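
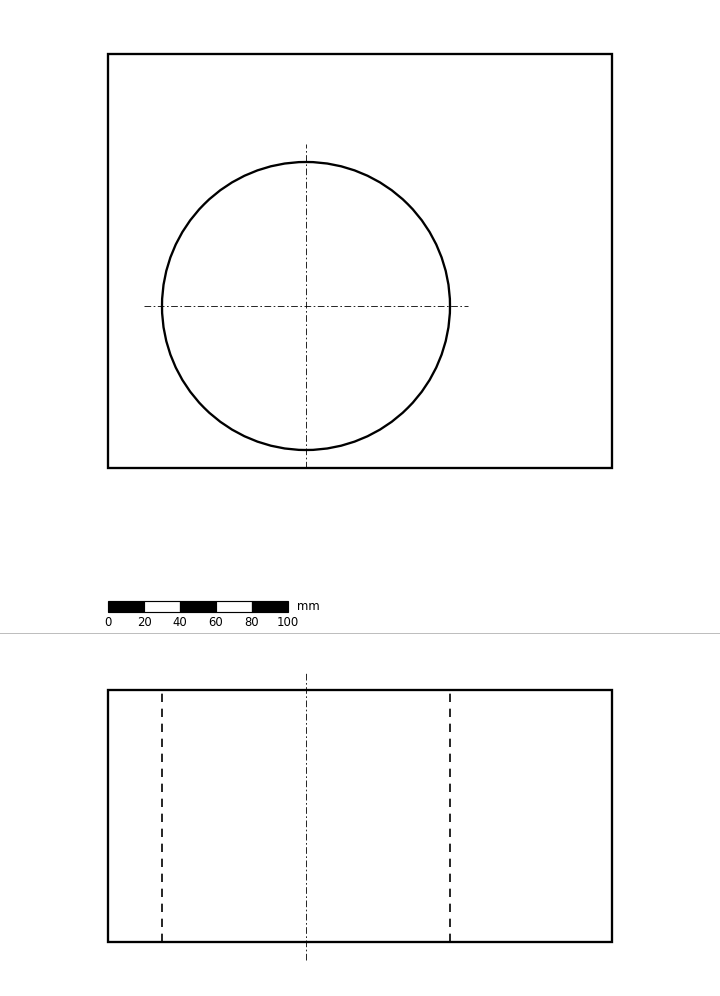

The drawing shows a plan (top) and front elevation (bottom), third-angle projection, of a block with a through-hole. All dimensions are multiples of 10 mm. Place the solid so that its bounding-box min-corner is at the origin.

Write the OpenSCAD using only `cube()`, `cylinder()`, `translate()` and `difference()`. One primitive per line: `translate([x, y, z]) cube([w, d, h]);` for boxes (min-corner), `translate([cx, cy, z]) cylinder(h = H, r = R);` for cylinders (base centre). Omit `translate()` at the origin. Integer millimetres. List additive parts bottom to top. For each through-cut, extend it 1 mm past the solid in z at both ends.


difference() {
  cube([280, 230, 140]);
  translate([110, 90, -1]) cylinder(h = 142, r = 80);
}


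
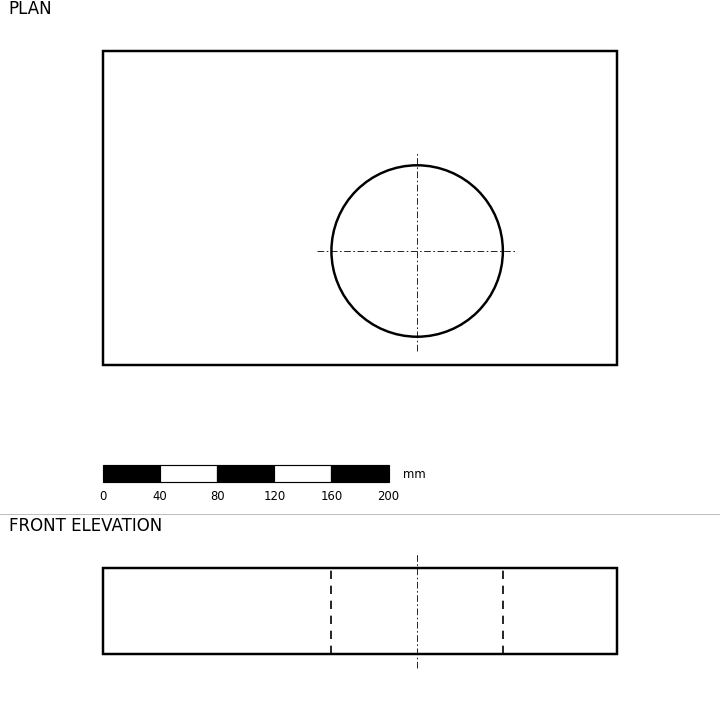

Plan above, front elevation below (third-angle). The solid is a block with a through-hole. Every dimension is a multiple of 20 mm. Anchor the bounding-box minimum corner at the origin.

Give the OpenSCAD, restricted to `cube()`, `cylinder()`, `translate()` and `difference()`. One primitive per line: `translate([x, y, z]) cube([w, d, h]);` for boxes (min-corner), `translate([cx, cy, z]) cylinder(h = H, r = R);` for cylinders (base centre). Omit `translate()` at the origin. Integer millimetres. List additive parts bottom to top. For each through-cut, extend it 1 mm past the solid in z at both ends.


difference() {
  cube([360, 220, 60]);
  translate([220, 80, -1]) cylinder(h = 62, r = 60);
}


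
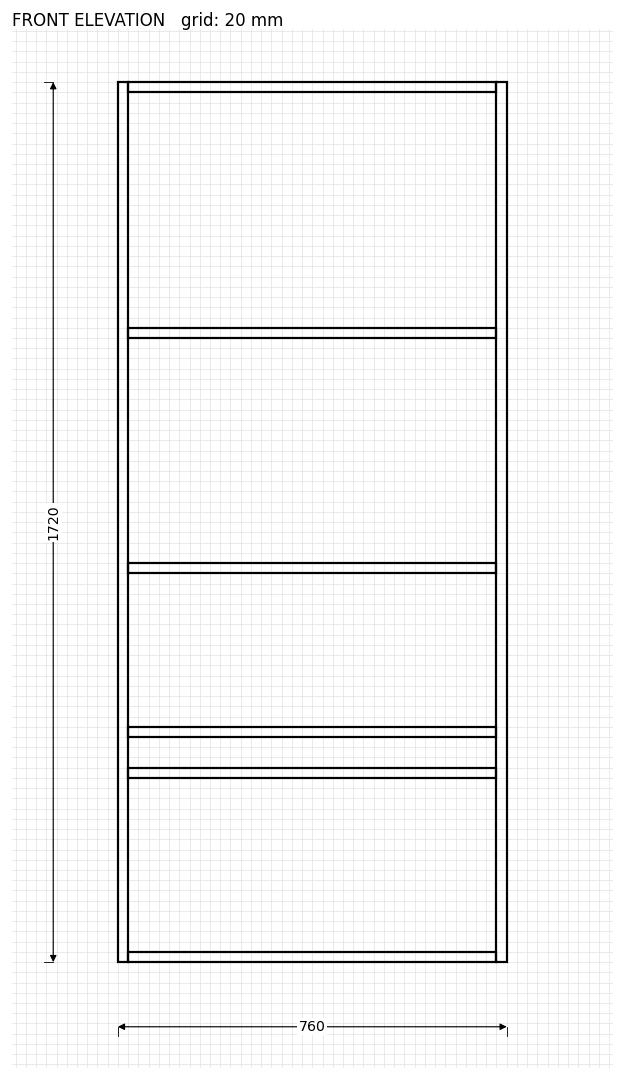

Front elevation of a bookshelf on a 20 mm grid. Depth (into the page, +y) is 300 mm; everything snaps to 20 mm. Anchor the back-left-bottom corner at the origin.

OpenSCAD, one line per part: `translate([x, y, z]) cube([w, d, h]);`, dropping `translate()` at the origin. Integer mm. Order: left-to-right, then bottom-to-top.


cube([20, 300, 1720]);
translate([20, 0, 0]) cube([720, 300, 20]);
translate([20, 0, 360]) cube([720, 300, 20]);
translate([20, 0, 440]) cube([720, 300, 20]);
translate([20, 0, 760]) cube([720, 300, 20]);
translate([20, 0, 1220]) cube([720, 300, 20]);
translate([20, 0, 1700]) cube([720, 300, 20]);
translate([740, 0, 0]) cube([20, 300, 1720]);


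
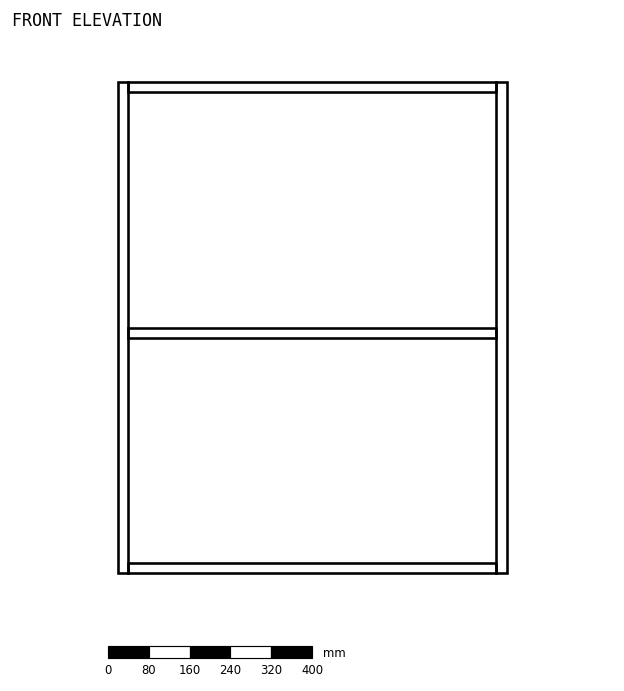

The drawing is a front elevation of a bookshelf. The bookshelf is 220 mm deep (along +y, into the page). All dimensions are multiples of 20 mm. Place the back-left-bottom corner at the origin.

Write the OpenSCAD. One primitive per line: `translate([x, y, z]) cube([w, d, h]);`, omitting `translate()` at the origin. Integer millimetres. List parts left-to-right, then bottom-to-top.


cube([20, 220, 960]);
translate([20, 0, 0]) cube([720, 220, 20]);
translate([20, 0, 460]) cube([720, 220, 20]);
translate([20, 0, 940]) cube([720, 220, 20]);
translate([740, 0, 0]) cube([20, 220, 960]);


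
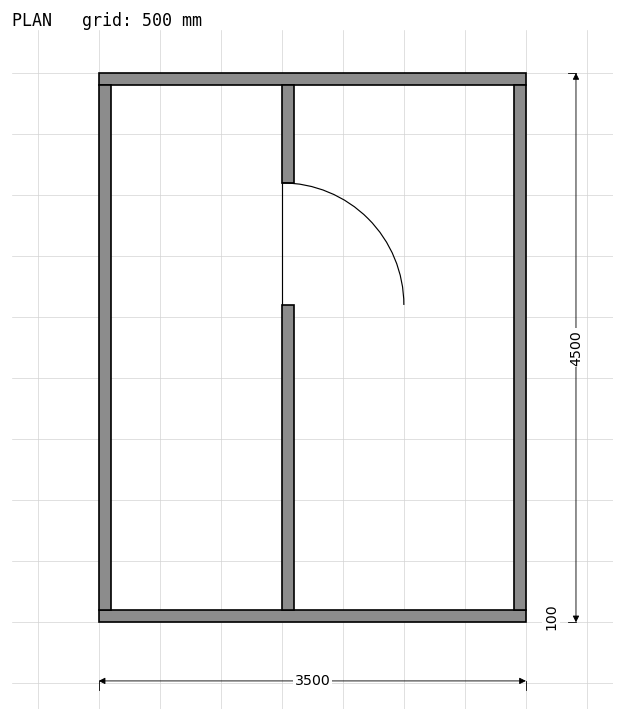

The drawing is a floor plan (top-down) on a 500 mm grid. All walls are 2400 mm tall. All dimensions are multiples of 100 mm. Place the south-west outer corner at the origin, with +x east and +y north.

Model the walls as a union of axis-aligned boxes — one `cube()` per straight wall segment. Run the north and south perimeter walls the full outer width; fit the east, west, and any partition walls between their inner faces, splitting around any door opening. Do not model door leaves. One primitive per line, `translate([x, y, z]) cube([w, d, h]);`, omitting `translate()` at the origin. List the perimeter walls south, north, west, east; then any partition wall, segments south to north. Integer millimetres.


cube([3500, 100, 2400]);
translate([0, 4400, 0]) cube([3500, 100, 2400]);
translate([0, 100, 0]) cube([100, 4300, 2400]);
translate([3400, 100, 0]) cube([100, 4300, 2400]);
translate([1500, 100, 0]) cube([100, 2500, 2400]);
translate([1500, 3600, 0]) cube([100, 800, 2400]);


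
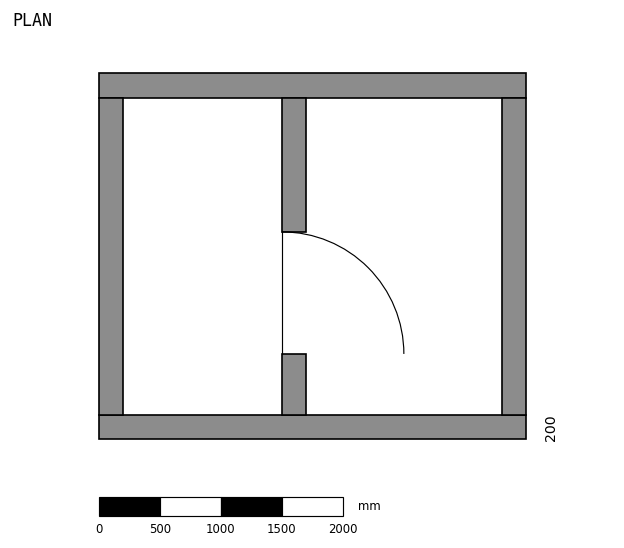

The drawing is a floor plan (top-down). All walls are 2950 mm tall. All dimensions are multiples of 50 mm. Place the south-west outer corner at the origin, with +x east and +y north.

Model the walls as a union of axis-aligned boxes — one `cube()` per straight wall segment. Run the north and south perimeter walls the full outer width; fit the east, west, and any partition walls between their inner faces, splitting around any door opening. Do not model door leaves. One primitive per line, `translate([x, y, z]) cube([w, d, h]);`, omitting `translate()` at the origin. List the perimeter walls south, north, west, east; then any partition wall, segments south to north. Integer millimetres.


cube([3500, 200, 2950]);
translate([0, 2800, 0]) cube([3500, 200, 2950]);
translate([0, 200, 0]) cube([200, 2600, 2950]);
translate([3300, 200, 0]) cube([200, 2600, 2950]);
translate([1500, 200, 0]) cube([200, 500, 2950]);
translate([1500, 1700, 0]) cube([200, 1100, 2950]);


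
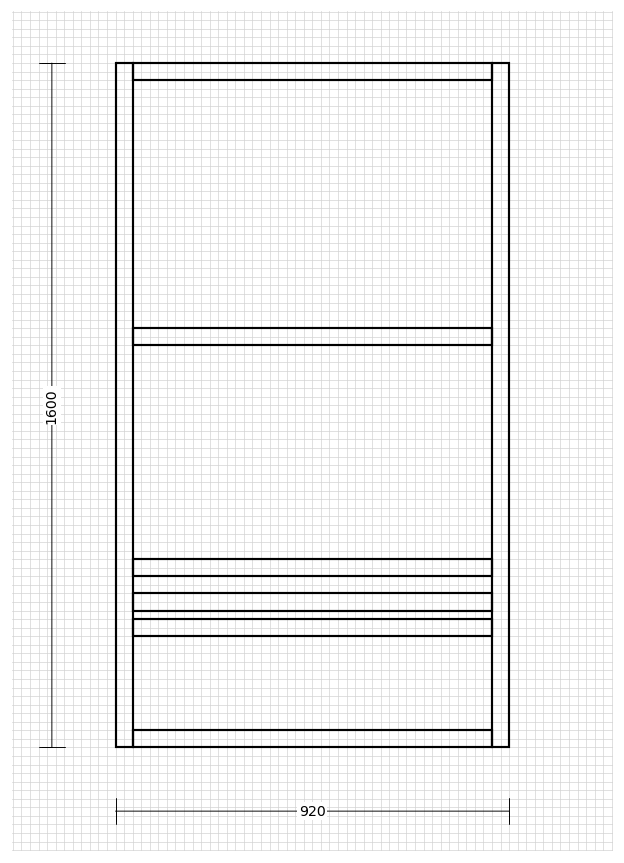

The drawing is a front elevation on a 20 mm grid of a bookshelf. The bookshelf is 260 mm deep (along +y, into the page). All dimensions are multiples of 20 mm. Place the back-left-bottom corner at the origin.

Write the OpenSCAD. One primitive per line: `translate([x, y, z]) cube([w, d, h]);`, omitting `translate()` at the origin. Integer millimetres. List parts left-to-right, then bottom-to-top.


cube([40, 260, 1600]);
translate([40, 0, 0]) cube([840, 260, 40]);
translate([40, 0, 260]) cube([840, 260, 40]);
translate([40, 0, 320]) cube([840, 260, 40]);
translate([40, 0, 400]) cube([840, 260, 40]);
translate([40, 0, 940]) cube([840, 260, 40]);
translate([40, 0, 1560]) cube([840, 260, 40]);
translate([880, 0, 0]) cube([40, 260, 1600]);


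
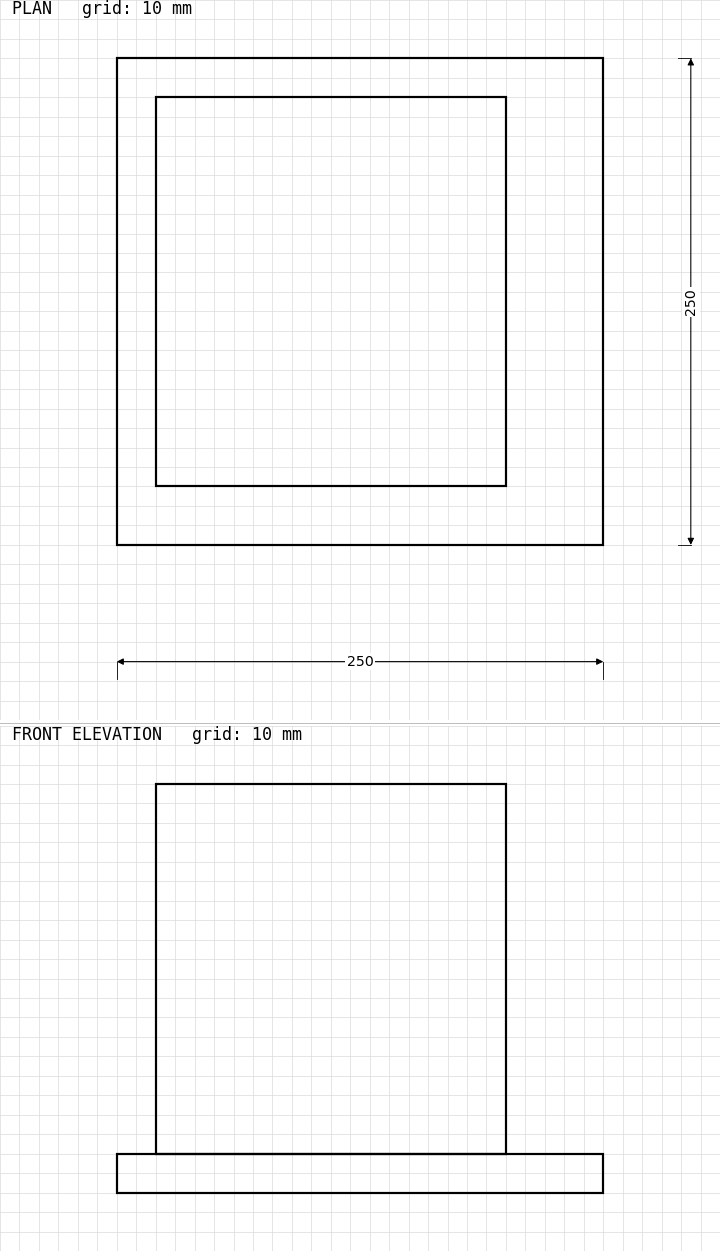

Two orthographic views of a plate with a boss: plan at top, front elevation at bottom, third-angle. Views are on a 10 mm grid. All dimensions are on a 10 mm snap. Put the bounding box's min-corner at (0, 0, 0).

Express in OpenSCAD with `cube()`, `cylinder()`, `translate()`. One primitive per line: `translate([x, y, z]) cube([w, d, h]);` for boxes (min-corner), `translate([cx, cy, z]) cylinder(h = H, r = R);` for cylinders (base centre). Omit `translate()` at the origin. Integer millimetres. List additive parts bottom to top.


cube([250, 250, 20]);
translate([20, 30, 20]) cube([180, 200, 190]);


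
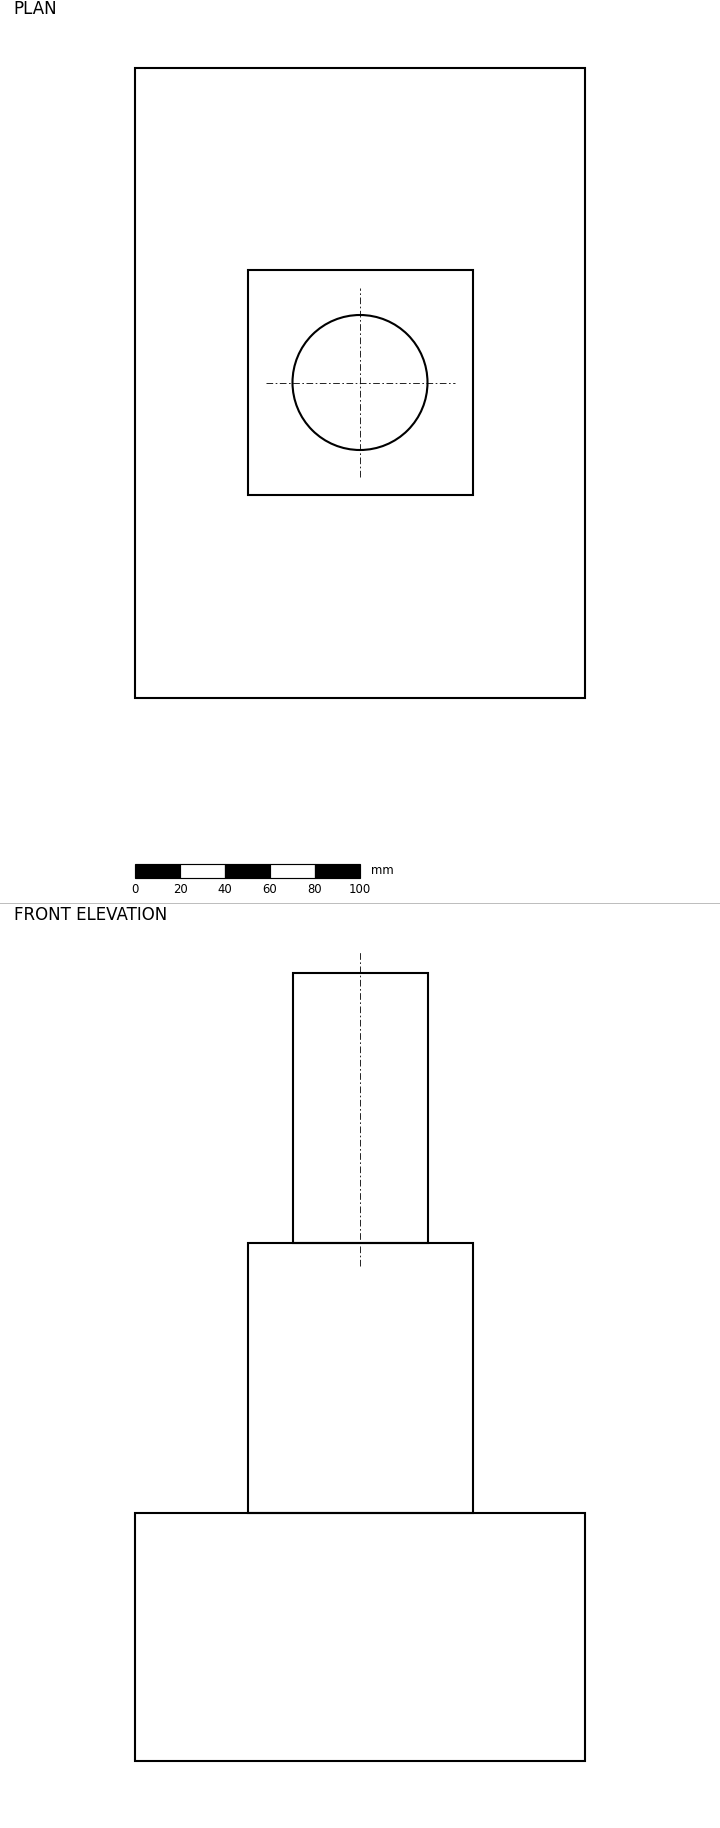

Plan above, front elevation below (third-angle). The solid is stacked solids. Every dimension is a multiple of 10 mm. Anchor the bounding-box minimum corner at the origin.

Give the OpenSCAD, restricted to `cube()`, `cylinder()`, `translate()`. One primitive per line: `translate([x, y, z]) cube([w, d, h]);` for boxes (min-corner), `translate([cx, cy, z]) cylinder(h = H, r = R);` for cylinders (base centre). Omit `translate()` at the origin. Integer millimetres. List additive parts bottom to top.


cube([200, 280, 110]);
translate([50, 90, 110]) cube([100, 100, 120]);
translate([100, 140, 230]) cylinder(h = 120, r = 30);


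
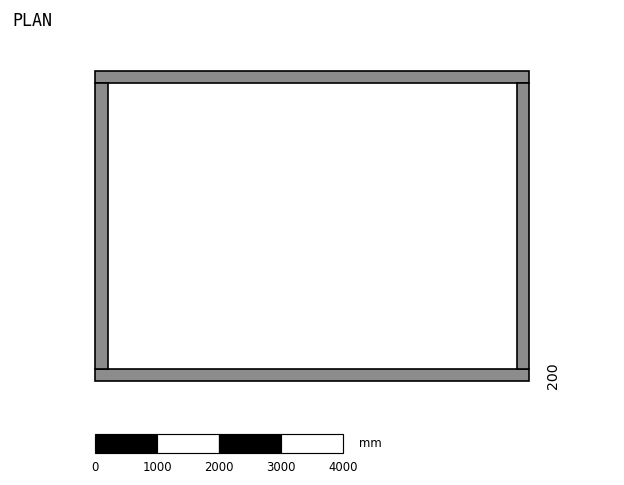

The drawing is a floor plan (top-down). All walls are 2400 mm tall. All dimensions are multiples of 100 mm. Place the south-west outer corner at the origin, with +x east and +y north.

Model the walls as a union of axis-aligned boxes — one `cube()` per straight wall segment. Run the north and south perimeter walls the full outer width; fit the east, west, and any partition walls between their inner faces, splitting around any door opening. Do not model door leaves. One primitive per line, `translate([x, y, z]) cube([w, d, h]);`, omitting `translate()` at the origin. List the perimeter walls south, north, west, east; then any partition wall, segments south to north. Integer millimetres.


cube([7000, 200, 2400]);
translate([0, 4800, 0]) cube([7000, 200, 2400]);
translate([0, 200, 0]) cube([200, 4600, 2400]);
translate([6800, 200, 0]) cube([200, 4600, 2400]);


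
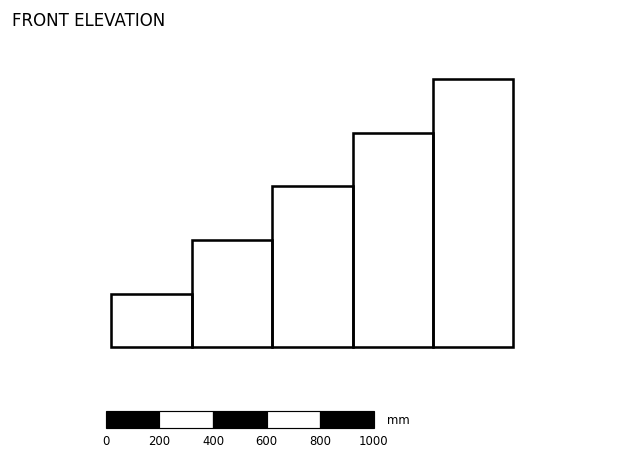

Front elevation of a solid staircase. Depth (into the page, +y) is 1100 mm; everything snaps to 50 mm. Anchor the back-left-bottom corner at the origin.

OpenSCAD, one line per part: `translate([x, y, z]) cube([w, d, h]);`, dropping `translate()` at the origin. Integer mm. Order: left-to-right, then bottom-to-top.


cube([300, 1100, 200]);
translate([300, 0, 0]) cube([300, 1100, 400]);
translate([600, 0, 0]) cube([300, 1100, 600]);
translate([900, 0, 0]) cube([300, 1100, 800]);
translate([1200, 0, 0]) cube([300, 1100, 1000]);


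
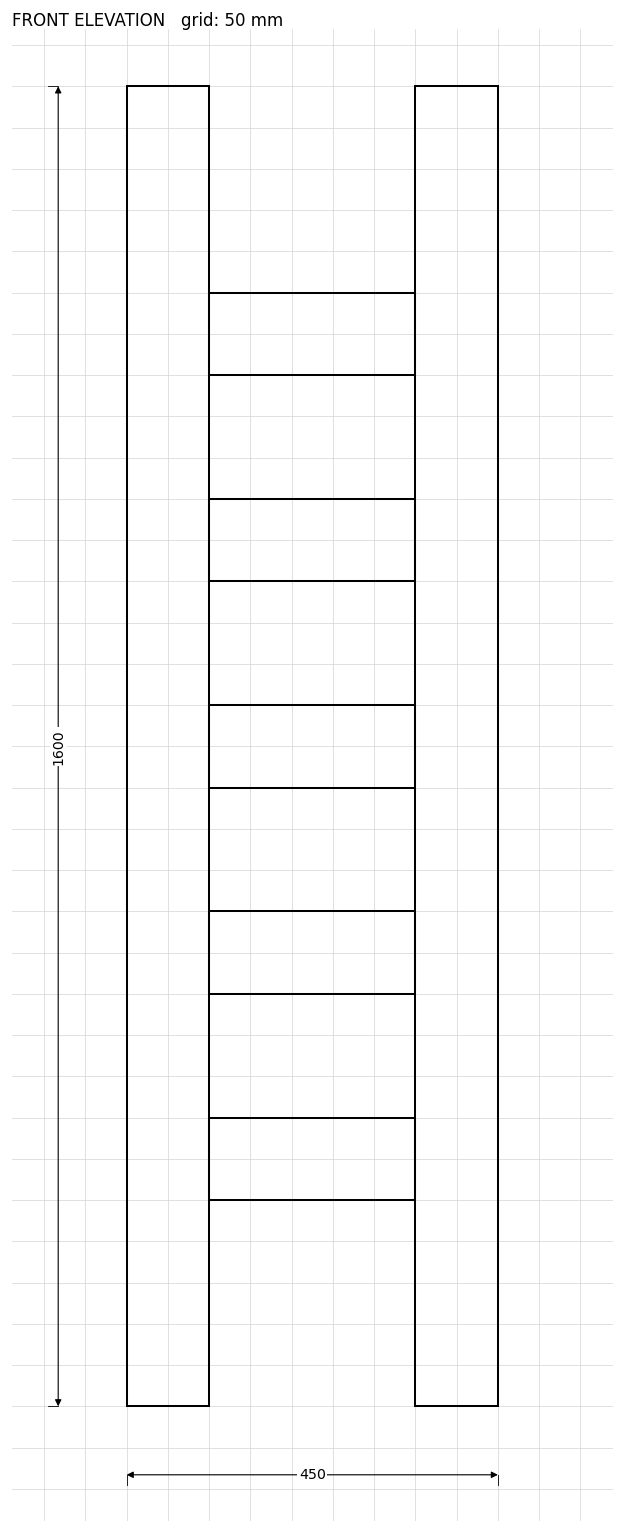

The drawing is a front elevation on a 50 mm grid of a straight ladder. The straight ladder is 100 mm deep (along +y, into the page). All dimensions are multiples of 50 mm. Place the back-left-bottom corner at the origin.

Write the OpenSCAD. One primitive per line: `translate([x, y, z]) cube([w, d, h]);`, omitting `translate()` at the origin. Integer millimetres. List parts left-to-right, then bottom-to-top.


cube([100, 100, 1600]);
translate([100, 0, 250]) cube([250, 100, 100]);
translate([100, 0, 500]) cube([250, 100, 100]);
translate([100, 0, 750]) cube([250, 100, 100]);
translate([100, 0, 1000]) cube([250, 100, 100]);
translate([100, 0, 1250]) cube([250, 100, 100]);
translate([350, 0, 0]) cube([100, 100, 1600]);


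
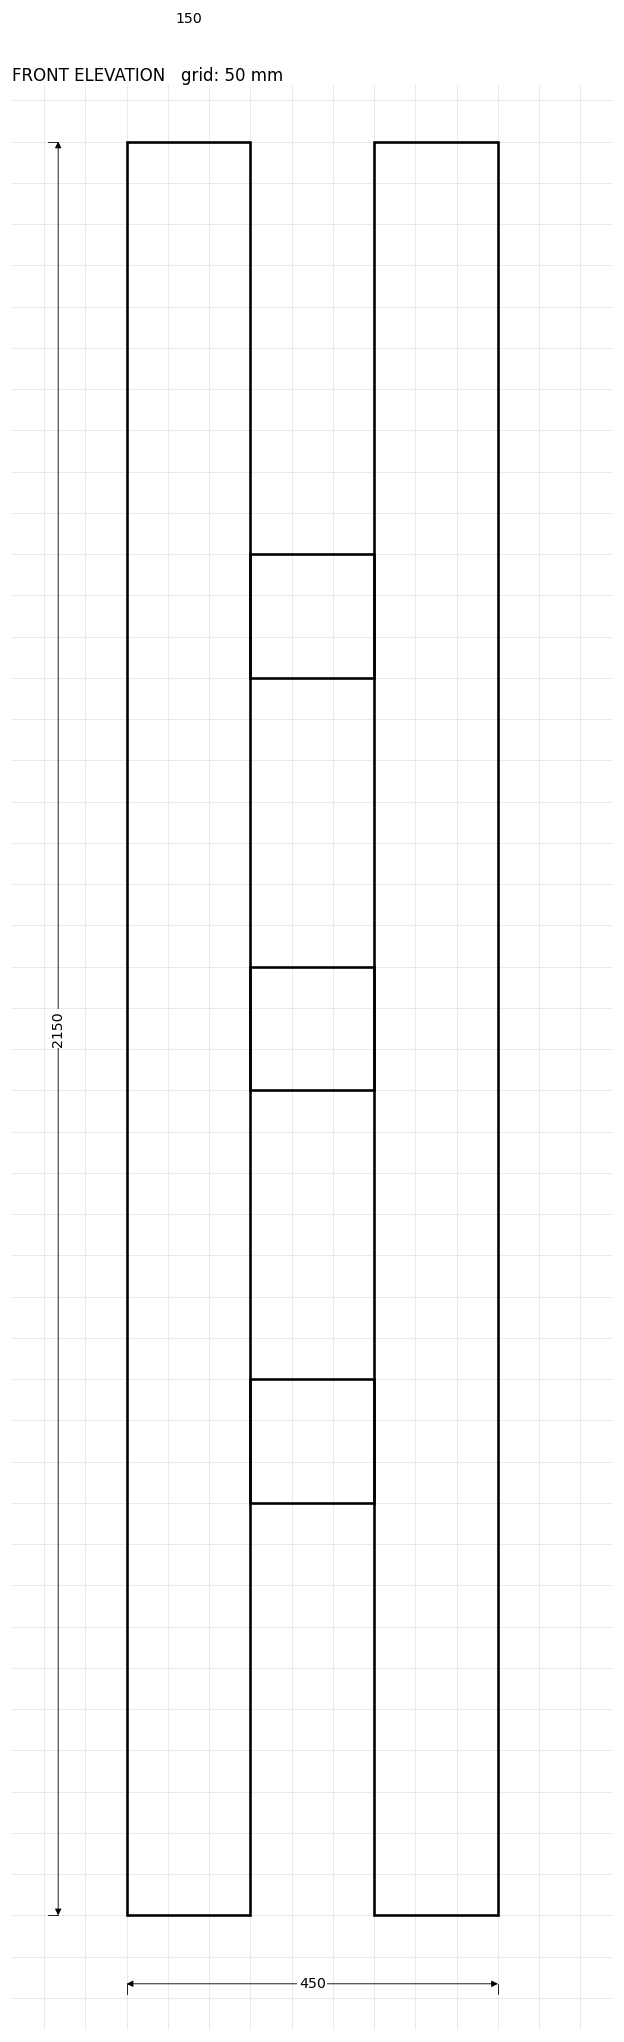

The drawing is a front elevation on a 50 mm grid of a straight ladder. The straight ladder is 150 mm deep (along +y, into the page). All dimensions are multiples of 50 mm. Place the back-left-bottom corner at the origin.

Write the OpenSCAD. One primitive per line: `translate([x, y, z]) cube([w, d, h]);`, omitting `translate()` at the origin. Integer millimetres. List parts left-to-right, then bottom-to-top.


cube([150, 150, 2150]);
translate([150, 0, 500]) cube([150, 150, 150]);
translate([150, 0, 1000]) cube([150, 150, 150]);
translate([150, 0, 1500]) cube([150, 150, 150]);
translate([300, 0, 0]) cube([150, 150, 2150]);


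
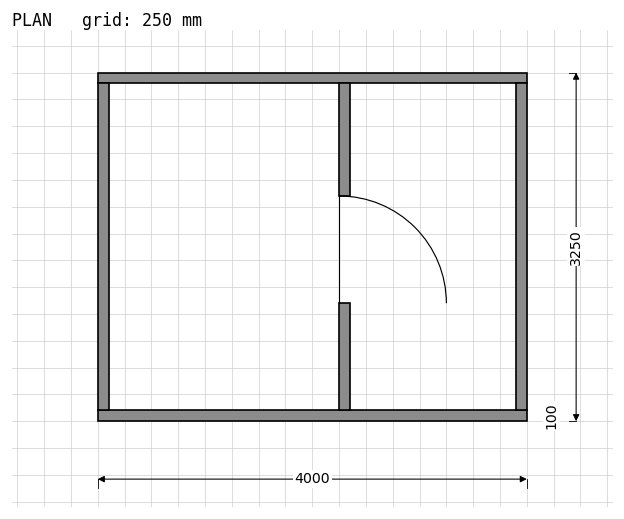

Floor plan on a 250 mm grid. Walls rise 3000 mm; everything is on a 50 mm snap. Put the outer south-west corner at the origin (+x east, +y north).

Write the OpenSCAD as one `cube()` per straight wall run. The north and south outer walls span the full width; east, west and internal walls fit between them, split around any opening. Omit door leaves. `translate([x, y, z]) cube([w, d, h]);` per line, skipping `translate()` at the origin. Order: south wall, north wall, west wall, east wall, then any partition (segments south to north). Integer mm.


cube([4000, 100, 3000]);
translate([0, 3150, 0]) cube([4000, 100, 3000]);
translate([0, 100, 0]) cube([100, 3050, 3000]);
translate([3900, 100, 0]) cube([100, 3050, 3000]);
translate([2250, 100, 0]) cube([100, 1000, 3000]);
translate([2250, 2100, 0]) cube([100, 1050, 3000]);


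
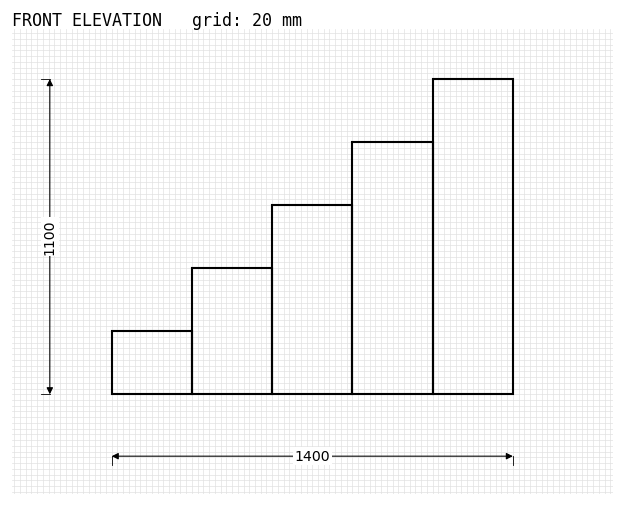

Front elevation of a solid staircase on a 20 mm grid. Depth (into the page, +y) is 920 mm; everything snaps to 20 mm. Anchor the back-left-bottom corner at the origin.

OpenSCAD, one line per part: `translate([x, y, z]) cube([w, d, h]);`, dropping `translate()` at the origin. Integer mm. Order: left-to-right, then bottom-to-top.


cube([280, 920, 220]);
translate([280, 0, 0]) cube([280, 920, 440]);
translate([560, 0, 0]) cube([280, 920, 660]);
translate([840, 0, 0]) cube([280, 920, 880]);
translate([1120, 0, 0]) cube([280, 920, 1100]);


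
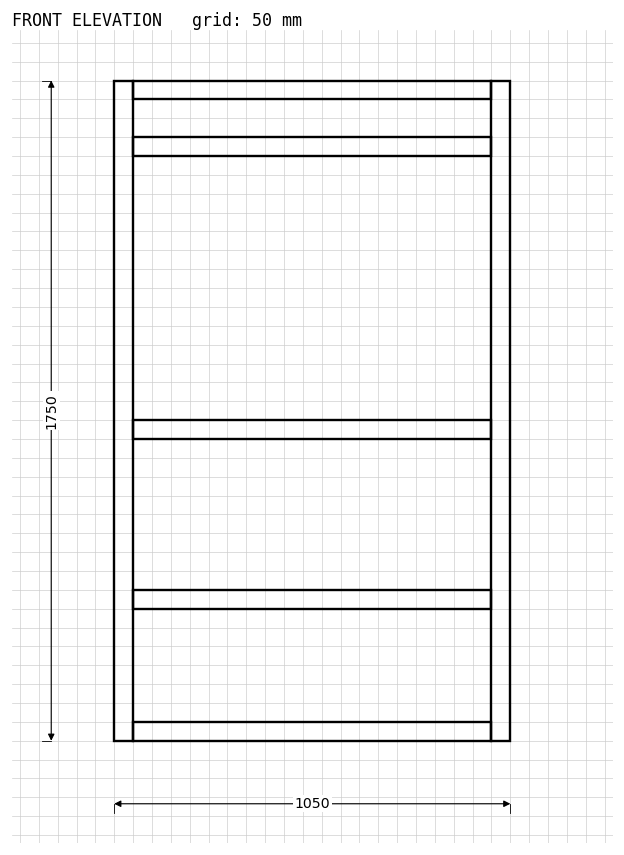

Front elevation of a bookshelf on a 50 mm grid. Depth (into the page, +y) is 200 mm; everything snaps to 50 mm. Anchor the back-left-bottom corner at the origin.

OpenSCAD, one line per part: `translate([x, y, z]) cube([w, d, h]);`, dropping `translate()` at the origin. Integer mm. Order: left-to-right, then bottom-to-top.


cube([50, 200, 1750]);
translate([50, 0, 0]) cube([950, 200, 50]);
translate([50, 0, 350]) cube([950, 200, 50]);
translate([50, 0, 800]) cube([950, 200, 50]);
translate([50, 0, 1550]) cube([950, 200, 50]);
translate([50, 0, 1700]) cube([950, 200, 50]);
translate([1000, 0, 0]) cube([50, 200, 1750]);


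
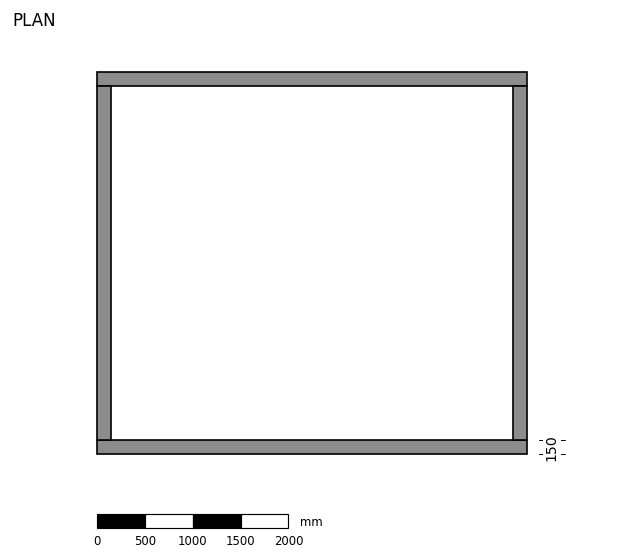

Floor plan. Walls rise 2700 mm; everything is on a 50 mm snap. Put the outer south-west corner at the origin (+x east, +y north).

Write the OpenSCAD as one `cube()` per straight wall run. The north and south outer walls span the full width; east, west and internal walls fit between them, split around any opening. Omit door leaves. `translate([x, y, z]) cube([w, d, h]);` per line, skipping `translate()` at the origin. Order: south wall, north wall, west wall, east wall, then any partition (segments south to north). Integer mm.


cube([4500, 150, 2700]);
translate([0, 3850, 0]) cube([4500, 150, 2700]);
translate([0, 150, 0]) cube([150, 3700, 2700]);
translate([4350, 150, 0]) cube([150, 3700, 2700]);


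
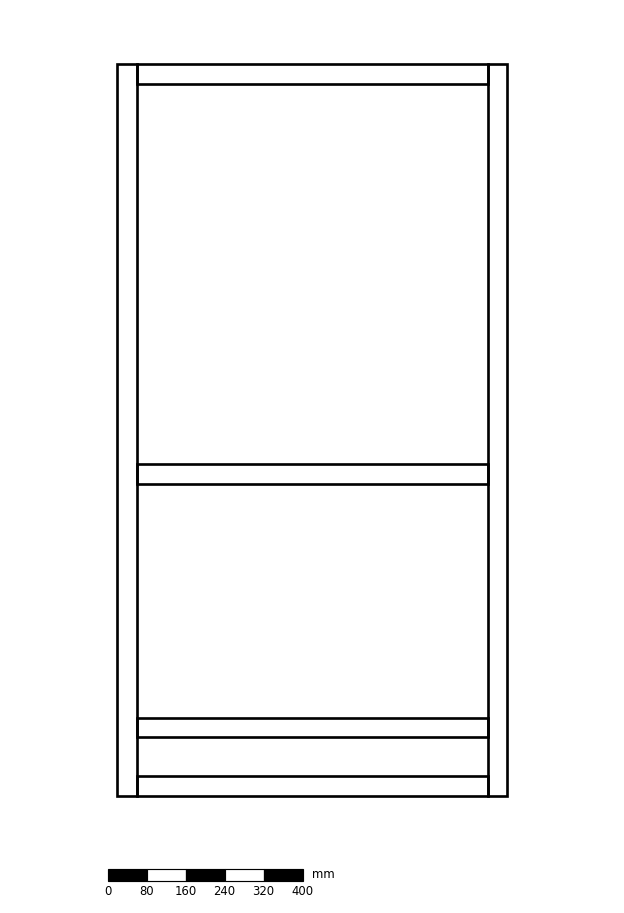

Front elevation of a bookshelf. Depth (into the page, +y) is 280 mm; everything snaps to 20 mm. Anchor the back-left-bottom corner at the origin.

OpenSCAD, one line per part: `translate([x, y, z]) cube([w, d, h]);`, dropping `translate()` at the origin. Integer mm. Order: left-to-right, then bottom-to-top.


cube([40, 280, 1500]);
translate([40, 0, 0]) cube([720, 280, 40]);
translate([40, 0, 120]) cube([720, 280, 40]);
translate([40, 0, 640]) cube([720, 280, 40]);
translate([40, 0, 1460]) cube([720, 280, 40]);
translate([760, 0, 0]) cube([40, 280, 1500]);


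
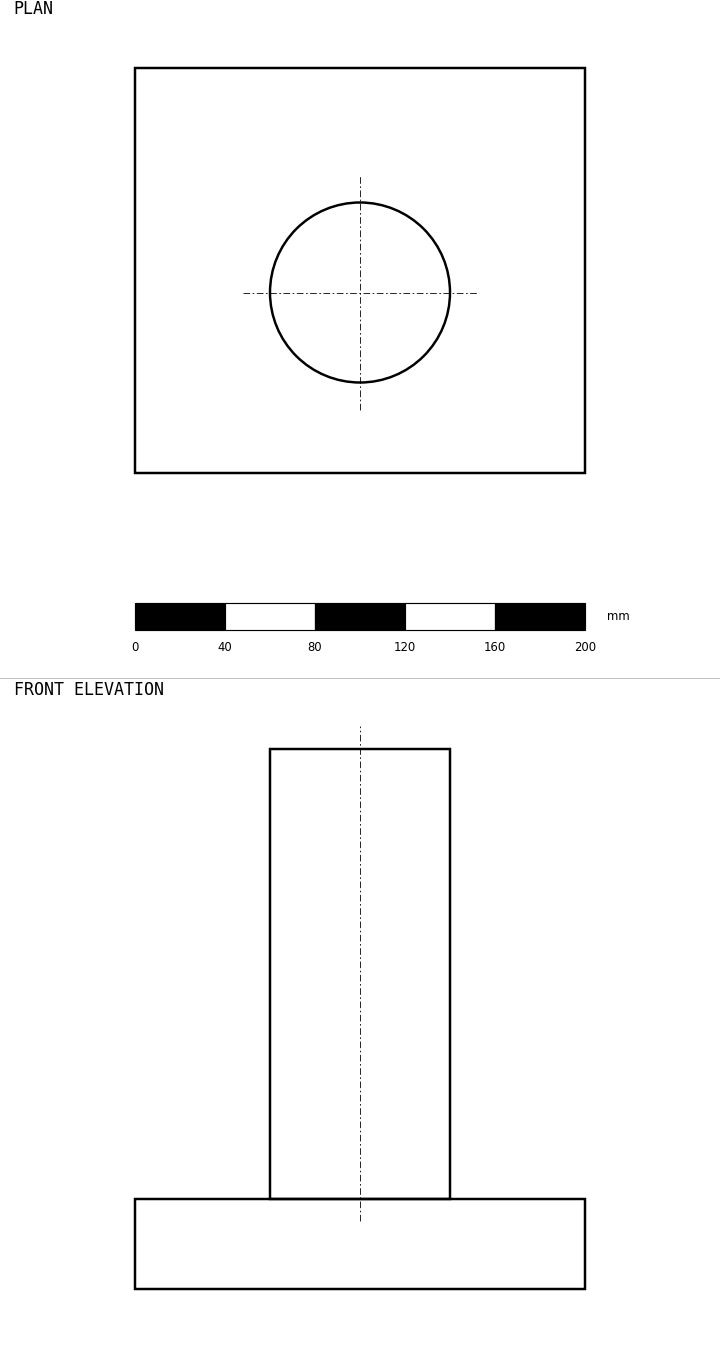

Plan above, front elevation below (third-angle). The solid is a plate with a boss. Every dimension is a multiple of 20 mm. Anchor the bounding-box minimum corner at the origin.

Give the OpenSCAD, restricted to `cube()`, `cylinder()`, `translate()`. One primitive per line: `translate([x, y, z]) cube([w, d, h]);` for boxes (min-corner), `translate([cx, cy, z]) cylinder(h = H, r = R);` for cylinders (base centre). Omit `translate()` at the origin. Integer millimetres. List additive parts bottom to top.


cube([200, 180, 40]);
translate([100, 80, 40]) cylinder(h = 200, r = 40);


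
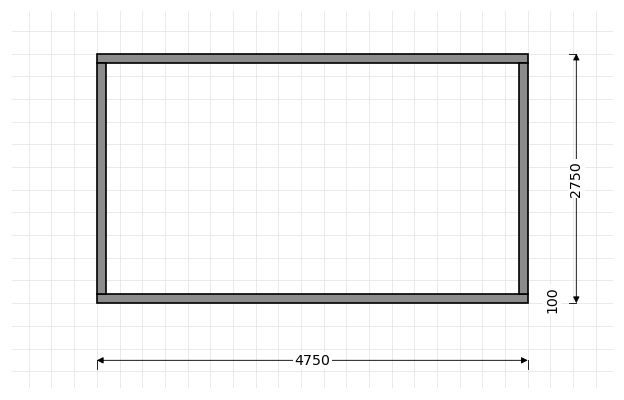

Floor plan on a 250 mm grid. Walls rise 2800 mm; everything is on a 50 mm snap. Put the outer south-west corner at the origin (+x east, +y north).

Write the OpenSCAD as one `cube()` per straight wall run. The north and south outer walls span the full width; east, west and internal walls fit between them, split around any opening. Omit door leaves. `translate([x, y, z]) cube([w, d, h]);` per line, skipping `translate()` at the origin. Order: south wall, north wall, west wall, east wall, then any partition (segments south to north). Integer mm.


cube([4750, 100, 2800]);
translate([0, 2650, 0]) cube([4750, 100, 2800]);
translate([0, 100, 0]) cube([100, 2550, 2800]);
translate([4650, 100, 0]) cube([100, 2550, 2800]);


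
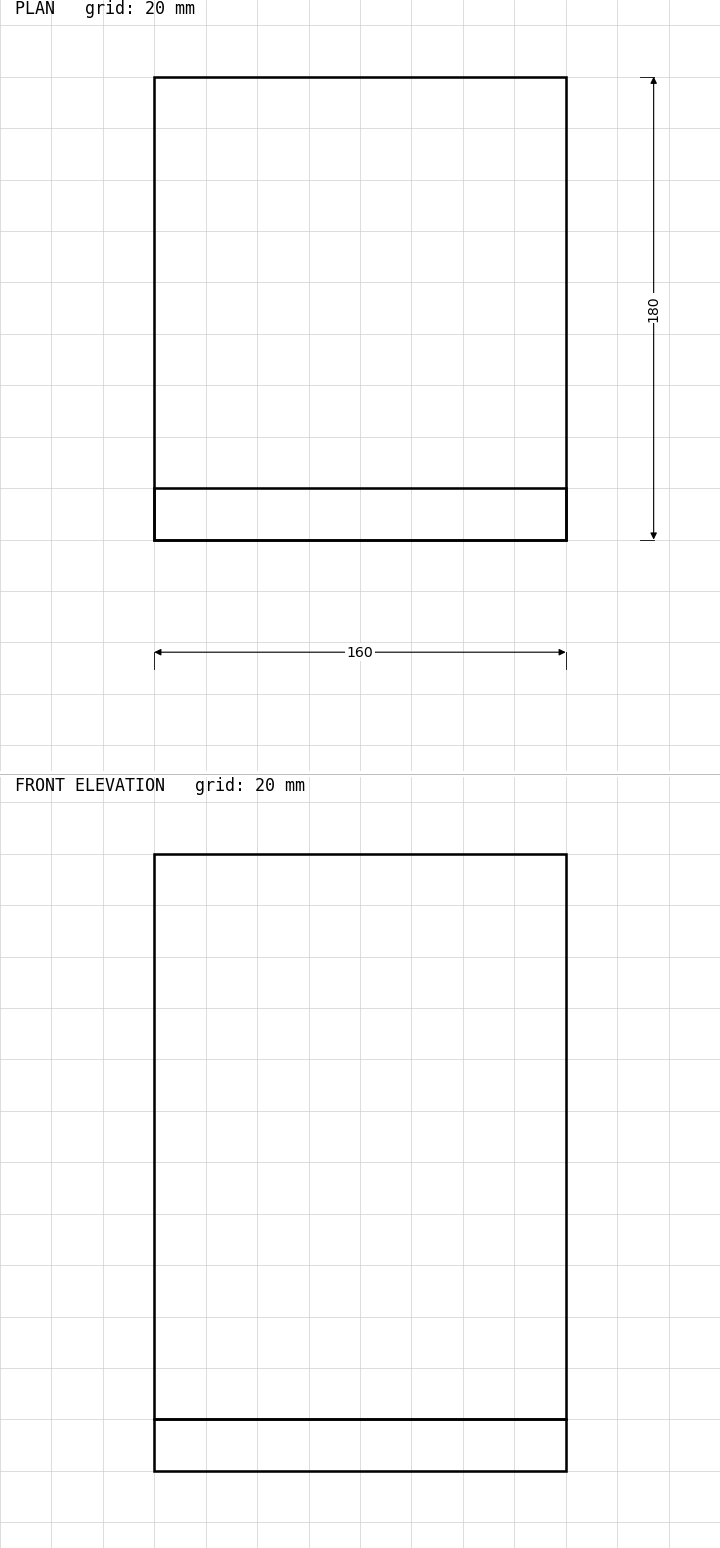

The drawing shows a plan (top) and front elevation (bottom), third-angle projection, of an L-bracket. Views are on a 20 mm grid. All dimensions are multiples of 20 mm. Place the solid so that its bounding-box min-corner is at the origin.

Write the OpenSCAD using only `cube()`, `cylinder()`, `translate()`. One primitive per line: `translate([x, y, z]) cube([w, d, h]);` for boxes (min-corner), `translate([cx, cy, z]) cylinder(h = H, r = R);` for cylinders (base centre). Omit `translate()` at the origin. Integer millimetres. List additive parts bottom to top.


cube([160, 180, 20]);
translate([0, 0, 20]) cube([160, 20, 220]);


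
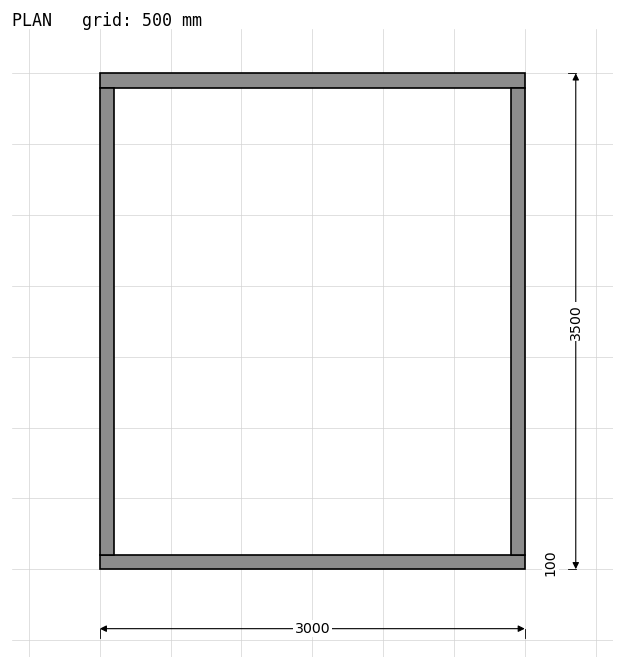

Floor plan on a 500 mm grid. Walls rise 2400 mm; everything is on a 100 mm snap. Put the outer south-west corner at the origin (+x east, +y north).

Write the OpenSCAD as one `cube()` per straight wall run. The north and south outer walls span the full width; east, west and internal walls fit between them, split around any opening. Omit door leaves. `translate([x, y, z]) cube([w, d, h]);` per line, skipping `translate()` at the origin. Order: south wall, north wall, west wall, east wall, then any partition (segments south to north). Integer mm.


cube([3000, 100, 2400]);
translate([0, 3400, 0]) cube([3000, 100, 2400]);
translate([0, 100, 0]) cube([100, 3300, 2400]);
translate([2900, 100, 0]) cube([100, 3300, 2400]);


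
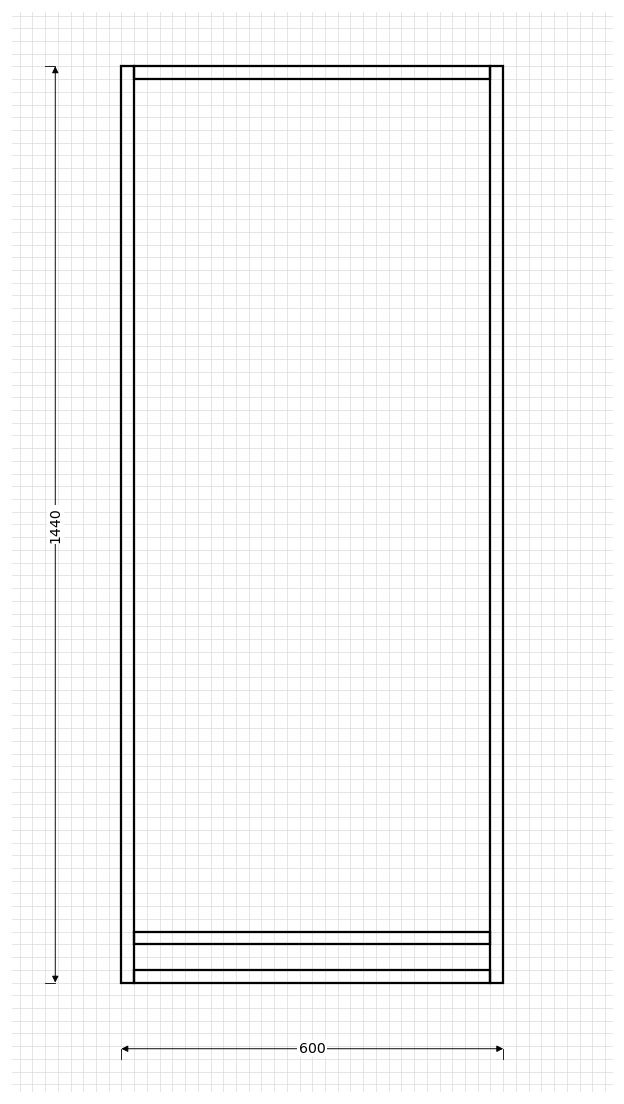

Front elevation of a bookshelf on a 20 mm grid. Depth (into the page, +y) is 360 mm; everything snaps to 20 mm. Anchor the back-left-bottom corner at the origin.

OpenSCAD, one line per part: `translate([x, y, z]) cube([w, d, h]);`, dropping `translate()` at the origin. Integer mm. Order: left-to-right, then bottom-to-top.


cube([20, 360, 1440]);
translate([20, 0, 0]) cube([560, 360, 20]);
translate([20, 0, 60]) cube([560, 360, 20]);
translate([20, 0, 1420]) cube([560, 360, 20]);
translate([580, 0, 0]) cube([20, 360, 1440]);


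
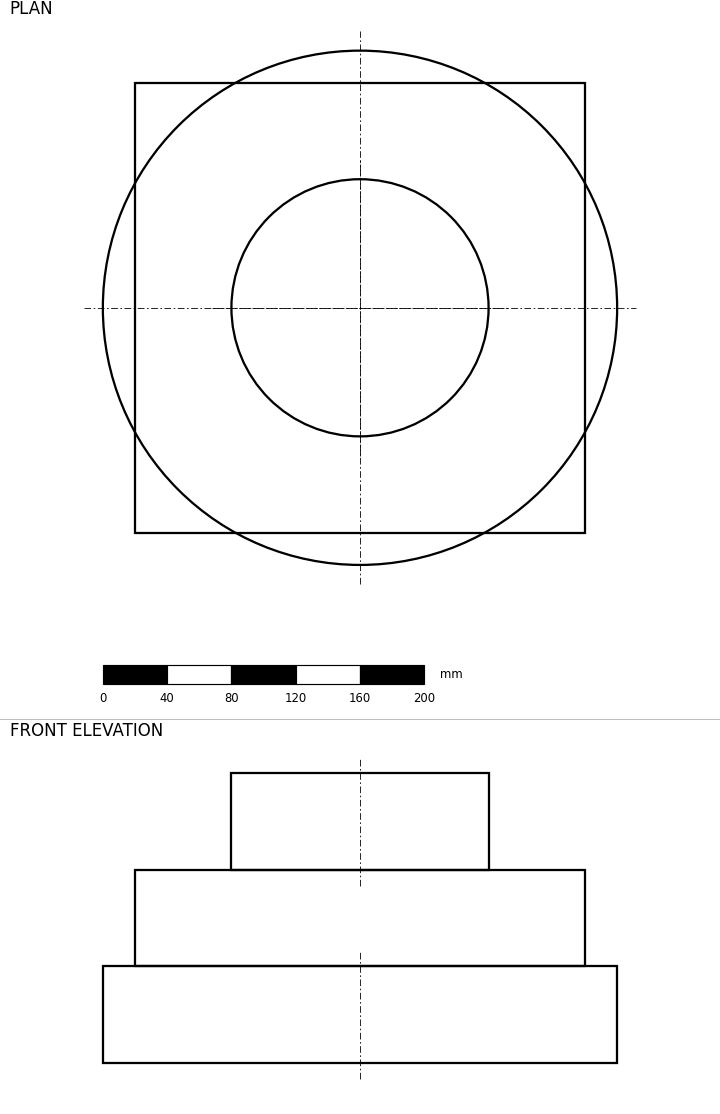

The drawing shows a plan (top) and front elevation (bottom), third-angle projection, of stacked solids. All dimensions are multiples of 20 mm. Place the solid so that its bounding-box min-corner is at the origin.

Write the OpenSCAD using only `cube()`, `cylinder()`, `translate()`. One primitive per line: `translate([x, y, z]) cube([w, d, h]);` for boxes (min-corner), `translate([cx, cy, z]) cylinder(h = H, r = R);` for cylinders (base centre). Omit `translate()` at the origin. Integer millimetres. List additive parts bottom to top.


translate([160, 160, 0]) cylinder(h = 60, r = 160);
translate([20, 20, 60]) cube([280, 280, 60]);
translate([160, 160, 120]) cylinder(h = 60, r = 80);


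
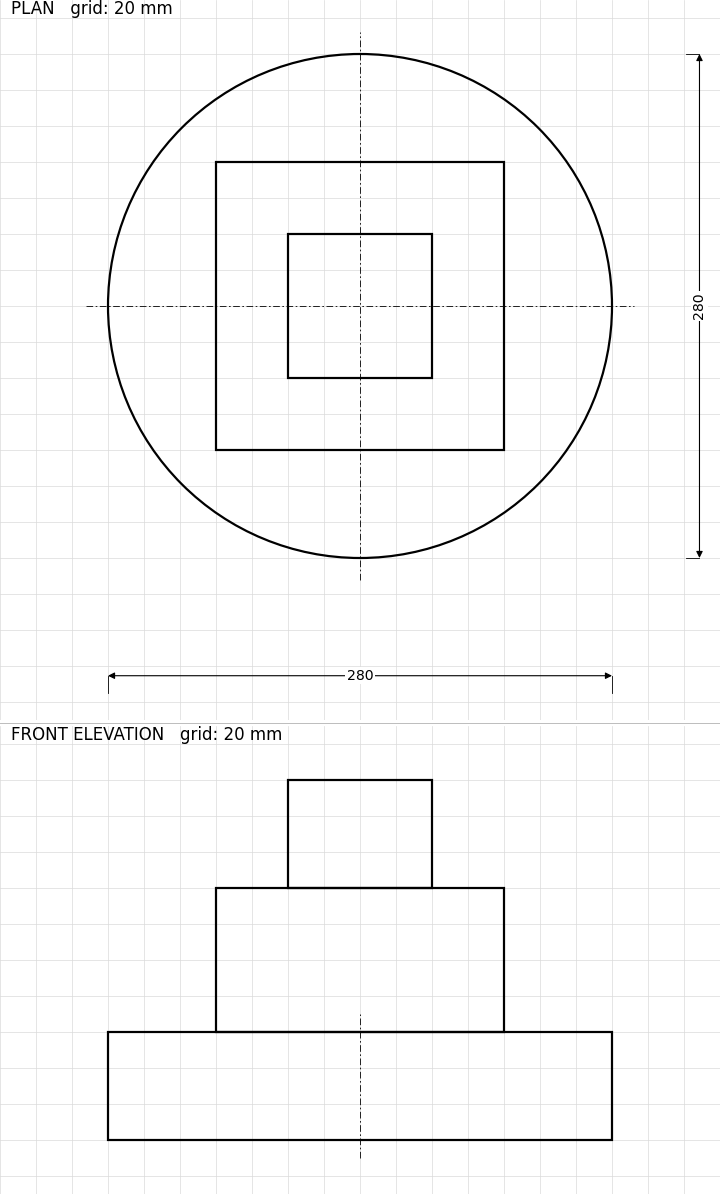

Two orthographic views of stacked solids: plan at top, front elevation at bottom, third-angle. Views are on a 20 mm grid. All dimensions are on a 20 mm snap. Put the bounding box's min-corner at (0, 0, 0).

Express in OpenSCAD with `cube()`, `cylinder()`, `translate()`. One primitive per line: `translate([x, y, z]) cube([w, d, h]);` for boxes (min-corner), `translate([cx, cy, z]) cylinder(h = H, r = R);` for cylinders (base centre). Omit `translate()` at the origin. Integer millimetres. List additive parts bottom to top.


translate([140, 140, 0]) cylinder(h = 60, r = 140);
translate([60, 60, 60]) cube([160, 160, 80]);
translate([100, 100, 140]) cube([80, 80, 60]);


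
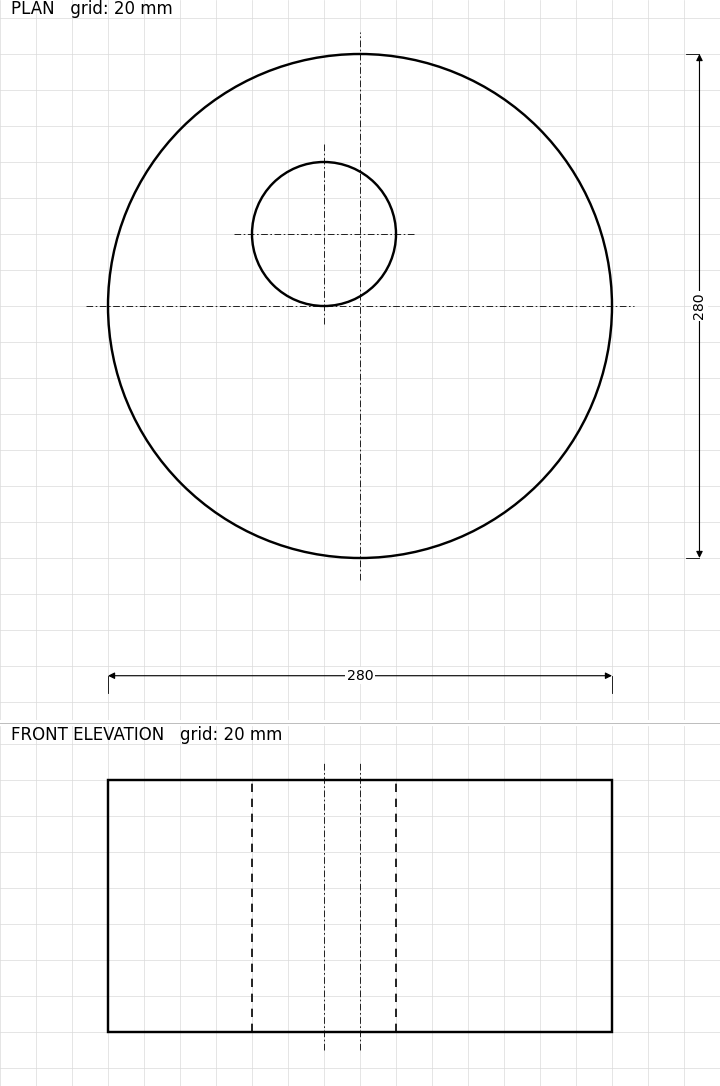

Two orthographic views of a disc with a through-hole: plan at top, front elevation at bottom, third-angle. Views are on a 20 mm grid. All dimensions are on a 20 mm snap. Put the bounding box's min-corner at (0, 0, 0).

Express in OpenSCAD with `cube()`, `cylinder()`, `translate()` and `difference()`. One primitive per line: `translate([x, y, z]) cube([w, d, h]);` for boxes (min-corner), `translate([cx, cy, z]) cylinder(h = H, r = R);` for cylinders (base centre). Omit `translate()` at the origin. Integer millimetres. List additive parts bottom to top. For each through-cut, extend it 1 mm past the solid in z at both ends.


difference() {
  translate([140, 140, 0]) cylinder(h = 140, r = 140);
  translate([120, 180, -1]) cylinder(h = 142, r = 40);
}


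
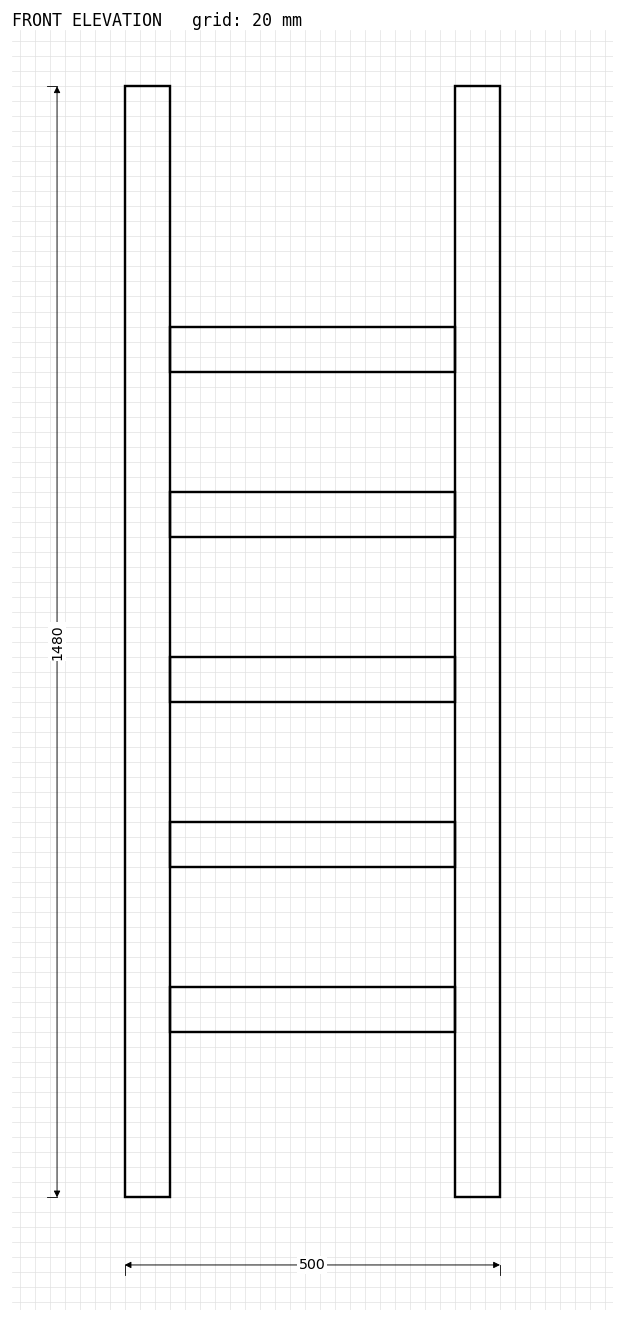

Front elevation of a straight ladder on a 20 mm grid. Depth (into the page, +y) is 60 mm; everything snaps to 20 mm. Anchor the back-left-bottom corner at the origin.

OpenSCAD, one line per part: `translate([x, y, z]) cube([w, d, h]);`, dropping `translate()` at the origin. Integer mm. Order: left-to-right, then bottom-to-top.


cube([60, 60, 1480]);
translate([60, 0, 220]) cube([380, 60, 60]);
translate([60, 0, 440]) cube([380, 60, 60]);
translate([60, 0, 660]) cube([380, 60, 60]);
translate([60, 0, 880]) cube([380, 60, 60]);
translate([60, 0, 1100]) cube([380, 60, 60]);
translate([440, 0, 0]) cube([60, 60, 1480]);


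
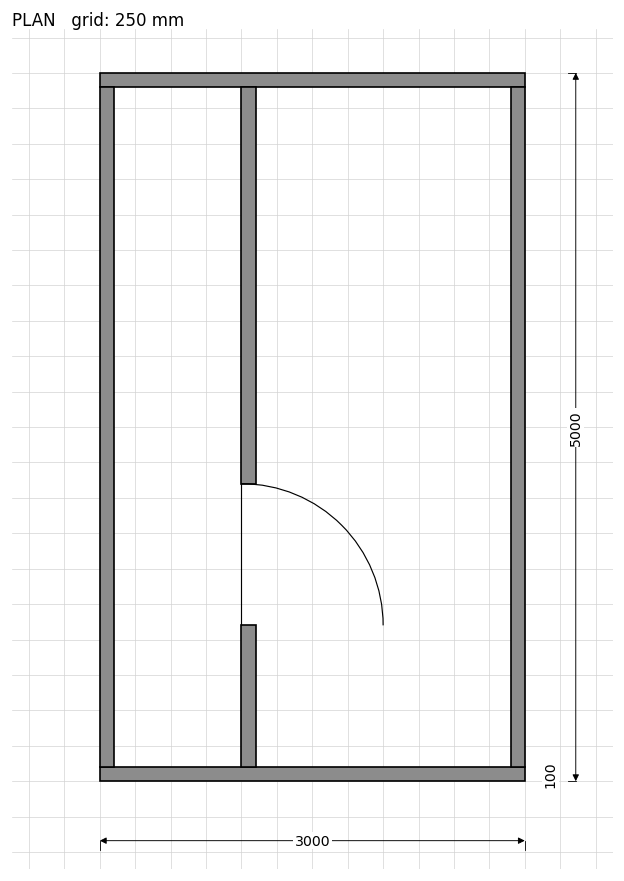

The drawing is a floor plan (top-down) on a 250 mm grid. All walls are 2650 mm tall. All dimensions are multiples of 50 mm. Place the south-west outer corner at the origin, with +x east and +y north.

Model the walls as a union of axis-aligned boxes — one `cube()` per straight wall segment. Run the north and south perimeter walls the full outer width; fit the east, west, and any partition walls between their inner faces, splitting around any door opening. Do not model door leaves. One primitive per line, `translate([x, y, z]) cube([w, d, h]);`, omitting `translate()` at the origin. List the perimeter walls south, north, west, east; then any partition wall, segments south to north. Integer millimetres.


cube([3000, 100, 2650]);
translate([0, 4900, 0]) cube([3000, 100, 2650]);
translate([0, 100, 0]) cube([100, 4800, 2650]);
translate([2900, 100, 0]) cube([100, 4800, 2650]);
translate([1000, 100, 0]) cube([100, 1000, 2650]);
translate([1000, 2100, 0]) cube([100, 2800, 2650]);


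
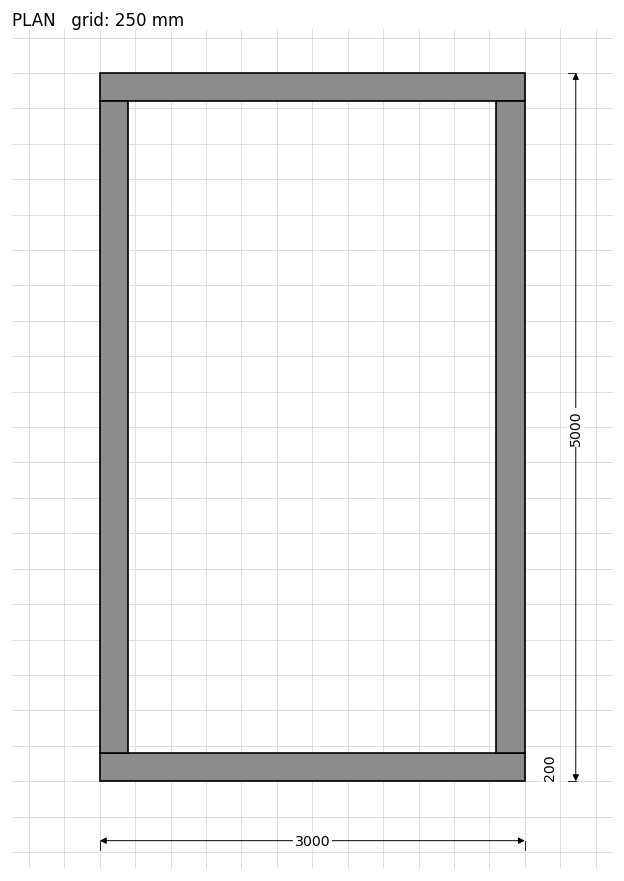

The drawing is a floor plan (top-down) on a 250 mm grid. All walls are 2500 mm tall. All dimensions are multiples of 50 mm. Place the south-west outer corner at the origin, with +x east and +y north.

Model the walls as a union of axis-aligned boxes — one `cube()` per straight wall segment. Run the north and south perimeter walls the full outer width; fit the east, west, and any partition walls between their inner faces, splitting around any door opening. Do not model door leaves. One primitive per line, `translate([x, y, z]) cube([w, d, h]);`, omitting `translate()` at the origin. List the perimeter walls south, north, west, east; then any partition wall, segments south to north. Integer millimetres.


cube([3000, 200, 2500]);
translate([0, 4800, 0]) cube([3000, 200, 2500]);
translate([0, 200, 0]) cube([200, 4600, 2500]);
translate([2800, 200, 0]) cube([200, 4600, 2500]);


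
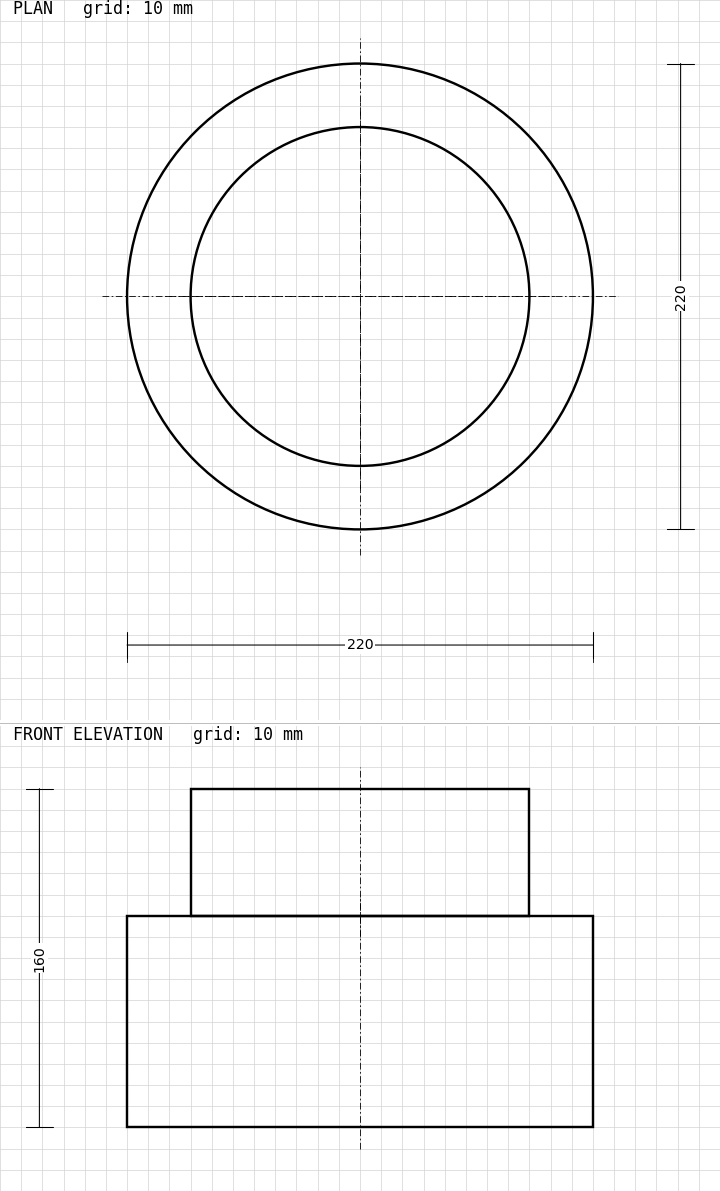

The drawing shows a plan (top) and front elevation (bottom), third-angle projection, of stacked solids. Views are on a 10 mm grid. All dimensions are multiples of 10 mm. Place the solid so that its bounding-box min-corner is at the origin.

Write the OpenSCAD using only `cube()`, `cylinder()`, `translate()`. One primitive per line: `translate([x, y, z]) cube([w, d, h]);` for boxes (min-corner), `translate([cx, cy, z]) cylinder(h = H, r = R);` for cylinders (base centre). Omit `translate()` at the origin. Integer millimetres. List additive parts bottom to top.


translate([110, 110, 0]) cylinder(h = 100, r = 110);
translate([110, 110, 100]) cylinder(h = 60, r = 80);


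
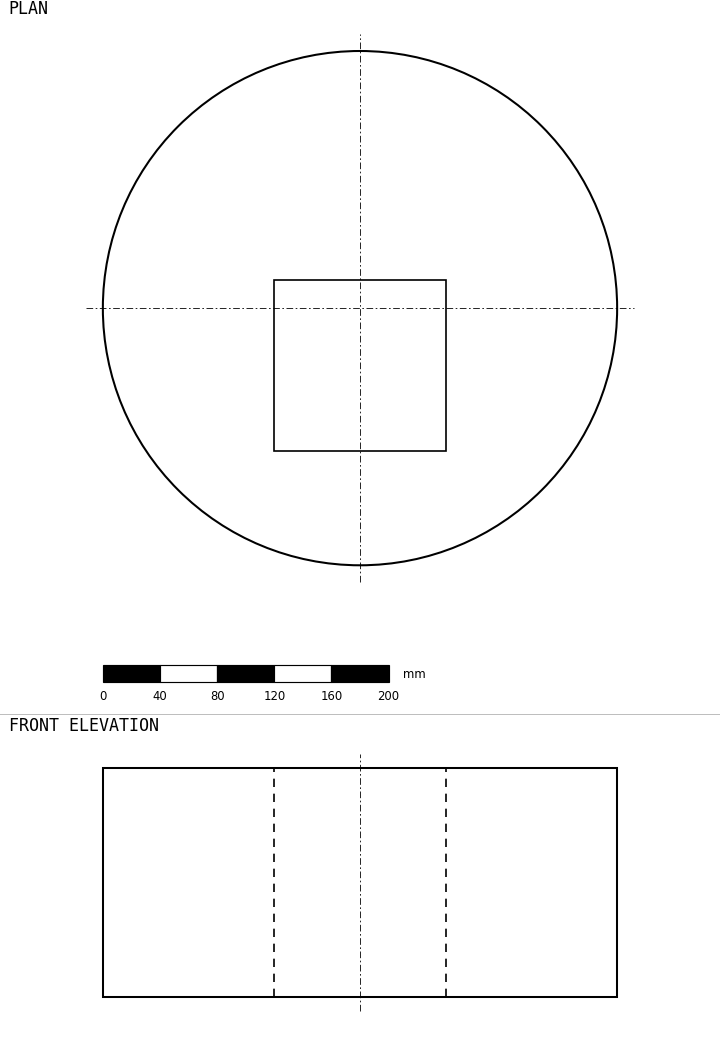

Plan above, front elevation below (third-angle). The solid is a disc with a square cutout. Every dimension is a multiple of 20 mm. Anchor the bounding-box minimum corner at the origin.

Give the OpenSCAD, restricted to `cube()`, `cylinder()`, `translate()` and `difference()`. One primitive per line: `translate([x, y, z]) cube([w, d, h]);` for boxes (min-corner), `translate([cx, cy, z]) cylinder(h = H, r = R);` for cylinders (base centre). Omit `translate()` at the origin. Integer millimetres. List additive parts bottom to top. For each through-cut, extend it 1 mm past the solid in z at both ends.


difference() {
  translate([180, 180, 0]) cylinder(h = 160, r = 180);
  translate([120, 80, -1]) cube([120, 120, 162]);
}


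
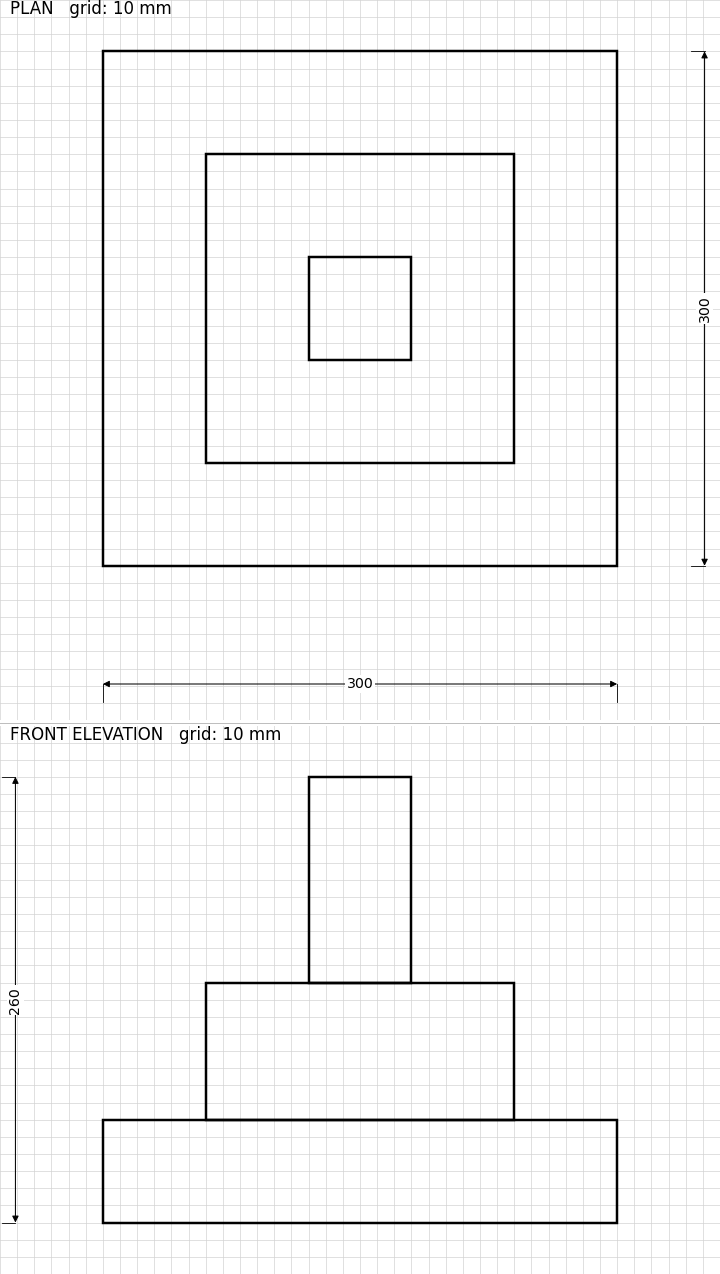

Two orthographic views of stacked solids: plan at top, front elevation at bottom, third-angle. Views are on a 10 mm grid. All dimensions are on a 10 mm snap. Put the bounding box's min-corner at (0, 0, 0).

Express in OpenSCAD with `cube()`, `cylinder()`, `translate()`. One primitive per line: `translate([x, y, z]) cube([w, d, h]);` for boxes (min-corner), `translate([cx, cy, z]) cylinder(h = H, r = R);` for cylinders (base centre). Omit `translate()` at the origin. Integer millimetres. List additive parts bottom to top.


cube([300, 300, 60]);
translate([60, 60, 60]) cube([180, 180, 80]);
translate([120, 120, 140]) cube([60, 60, 120]);


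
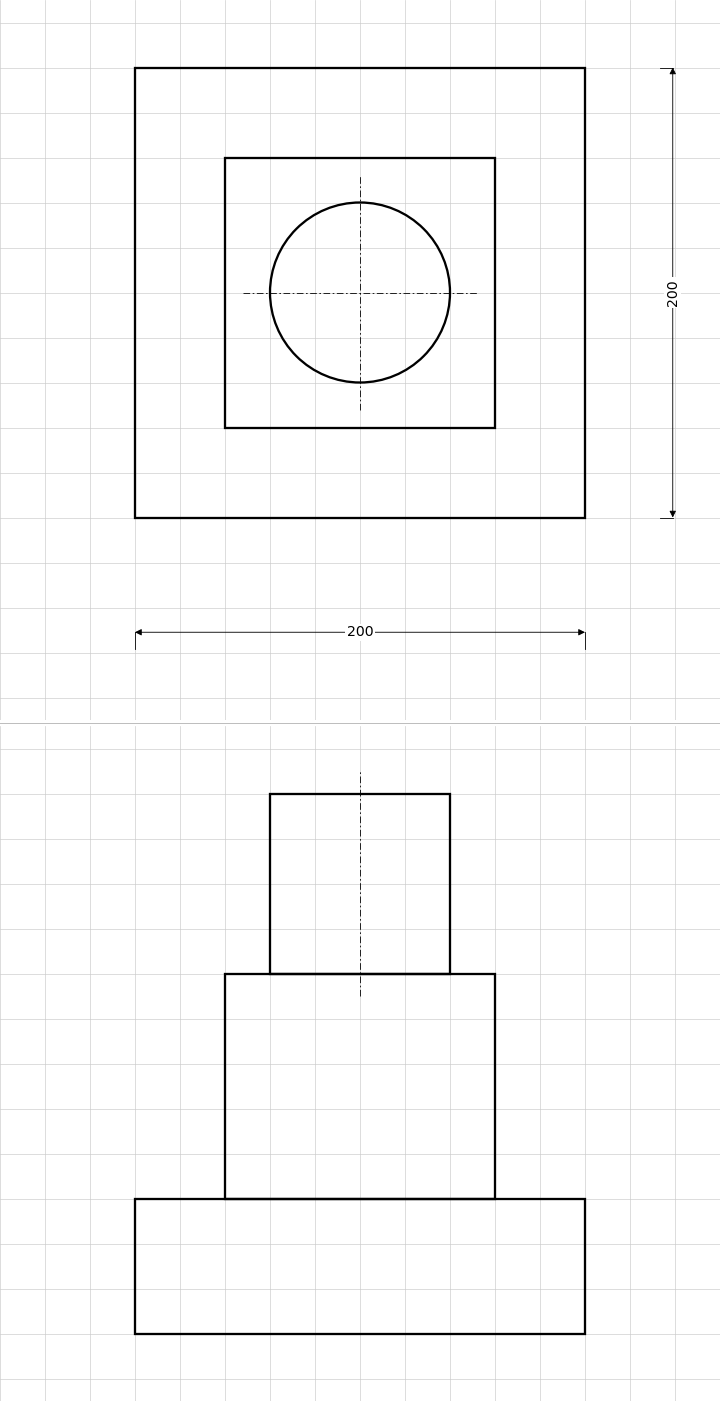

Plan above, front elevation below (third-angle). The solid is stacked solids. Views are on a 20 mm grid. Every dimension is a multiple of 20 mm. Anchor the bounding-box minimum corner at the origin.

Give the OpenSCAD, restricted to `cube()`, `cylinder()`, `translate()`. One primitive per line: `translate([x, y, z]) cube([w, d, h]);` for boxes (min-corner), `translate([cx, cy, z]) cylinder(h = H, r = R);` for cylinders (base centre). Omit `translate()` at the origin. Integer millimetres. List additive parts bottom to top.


cube([200, 200, 60]);
translate([40, 40, 60]) cube([120, 120, 100]);
translate([100, 100, 160]) cylinder(h = 80, r = 40);


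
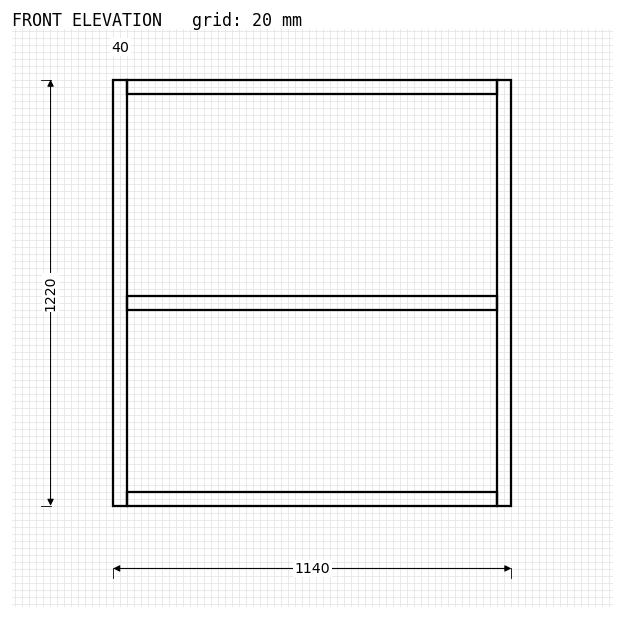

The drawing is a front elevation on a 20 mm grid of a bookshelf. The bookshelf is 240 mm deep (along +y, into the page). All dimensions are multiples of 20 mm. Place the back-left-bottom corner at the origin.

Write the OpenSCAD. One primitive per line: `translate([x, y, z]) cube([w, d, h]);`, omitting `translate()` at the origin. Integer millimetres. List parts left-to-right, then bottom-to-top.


cube([40, 240, 1220]);
translate([40, 0, 0]) cube([1060, 240, 40]);
translate([40, 0, 560]) cube([1060, 240, 40]);
translate([40, 0, 1180]) cube([1060, 240, 40]);
translate([1100, 0, 0]) cube([40, 240, 1220]);
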